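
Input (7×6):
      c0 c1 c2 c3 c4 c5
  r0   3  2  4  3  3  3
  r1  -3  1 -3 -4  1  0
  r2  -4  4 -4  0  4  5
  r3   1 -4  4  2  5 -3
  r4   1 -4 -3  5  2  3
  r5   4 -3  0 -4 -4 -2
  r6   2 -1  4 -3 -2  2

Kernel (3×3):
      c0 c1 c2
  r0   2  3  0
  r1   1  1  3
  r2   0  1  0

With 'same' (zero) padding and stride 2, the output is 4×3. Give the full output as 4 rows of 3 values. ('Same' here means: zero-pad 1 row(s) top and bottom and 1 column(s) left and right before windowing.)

Output[0,0]: The receptive field on the zero-padded input at this output position is [0 0 0 / 0 3 2 / 0 -3 1]. Elementwise product with the kernel and sum: 0·2 + 0·3 + 0·1 + 3·1 + 2·3 + -3·1.

6 12 16
0 -3 19
-4 12 31
11 -12 -19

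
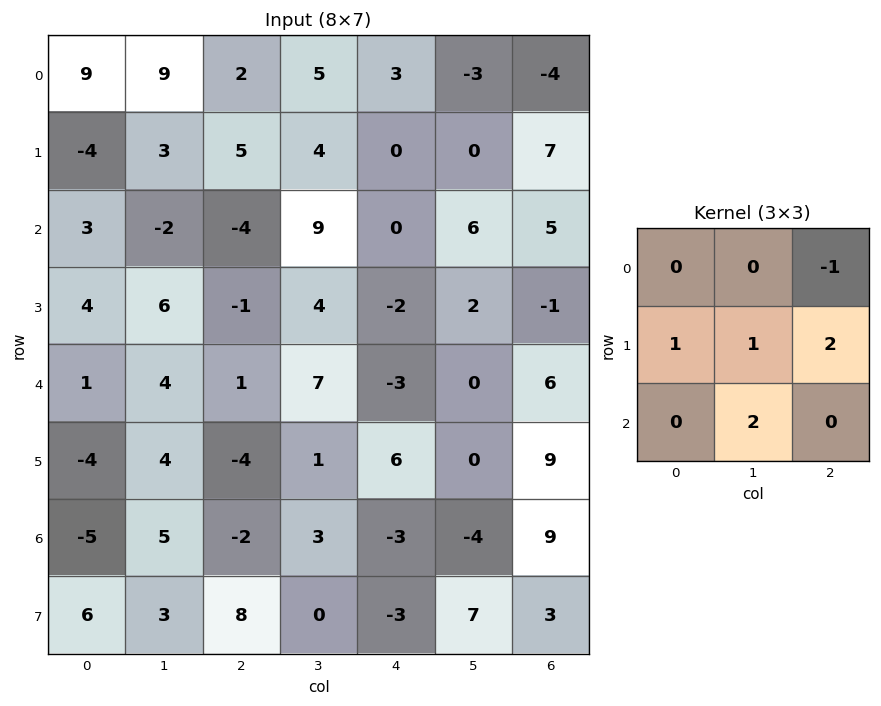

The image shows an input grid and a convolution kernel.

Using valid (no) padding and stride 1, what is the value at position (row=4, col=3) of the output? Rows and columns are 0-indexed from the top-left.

The receptive field on the input at this output position is [7 -3 0 / 1 6 0 / 3 -3 -4]. Elementwise product with the kernel and sum: 0·-1 + 1·1 + 6·1 + 0·2 + -3·2.

1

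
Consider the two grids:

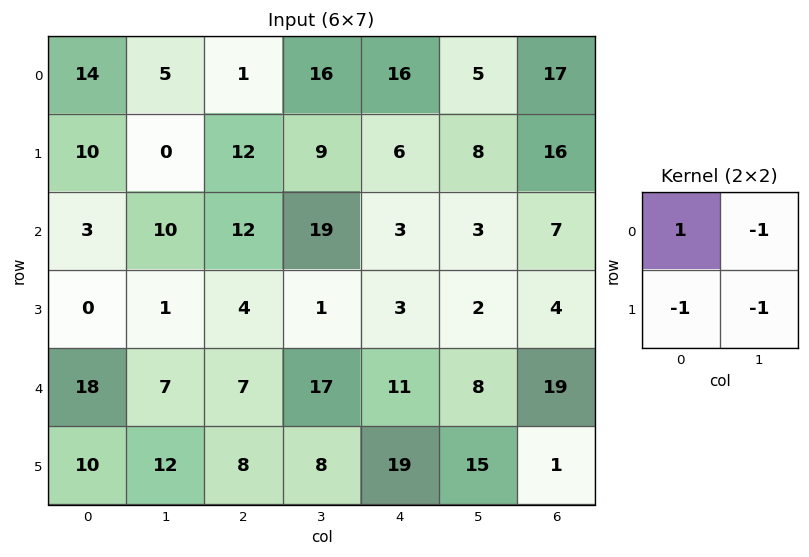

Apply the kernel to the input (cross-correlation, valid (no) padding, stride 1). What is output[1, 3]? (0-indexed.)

The receptive field on the input at this output position is [9 6 / 19 3]. Elementwise product with the kernel and sum: 9·1 + 6·-1 + 19·-1 + 3·-1.

-19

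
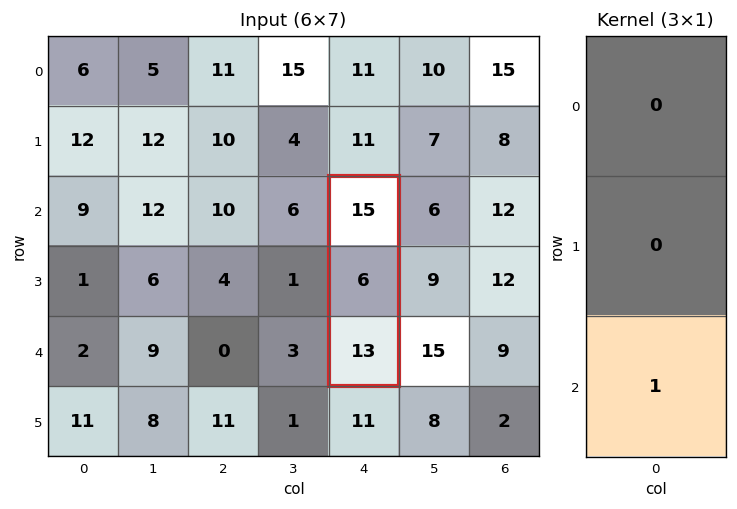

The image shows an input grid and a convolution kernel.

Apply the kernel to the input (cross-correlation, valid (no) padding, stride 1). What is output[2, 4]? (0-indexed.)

13

The receptive field on the input at this output position is [15 / 6 / 13]. Elementwise product with the kernel and sum: 13·1.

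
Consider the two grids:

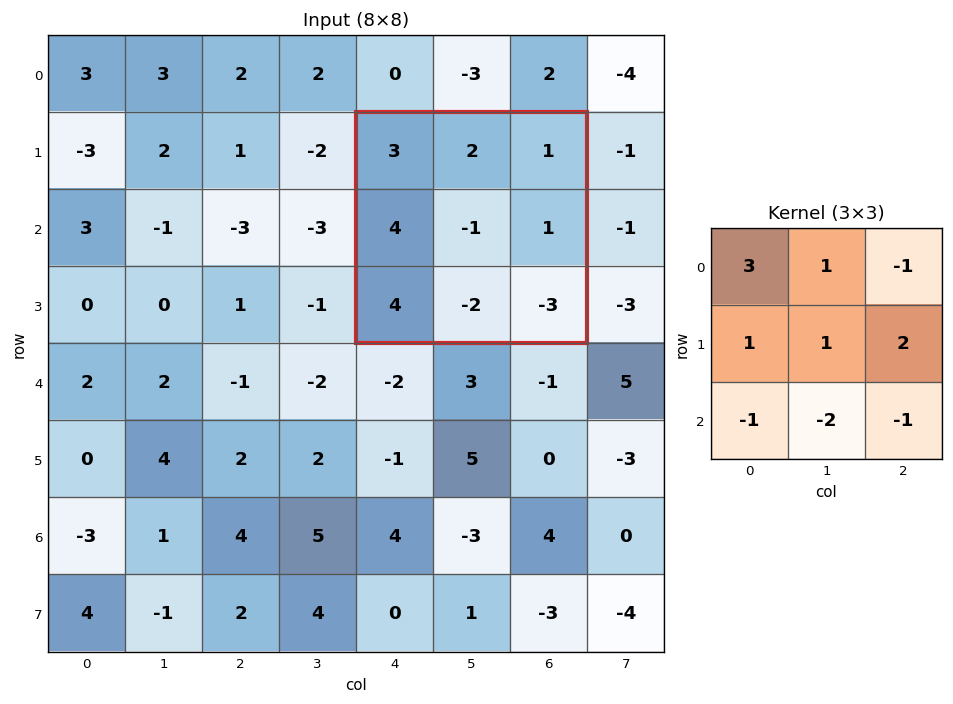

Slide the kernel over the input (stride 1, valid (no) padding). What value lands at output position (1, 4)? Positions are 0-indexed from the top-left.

18

The receptive field on the input at this output position is [3 2 1 / 4 -1 1 / 4 -2 -3]. Elementwise product with the kernel and sum: 3·3 + 2·1 + 1·-1 + 4·1 + -1·1 + 1·2 + 4·-1 + -2·-2 + -3·-1.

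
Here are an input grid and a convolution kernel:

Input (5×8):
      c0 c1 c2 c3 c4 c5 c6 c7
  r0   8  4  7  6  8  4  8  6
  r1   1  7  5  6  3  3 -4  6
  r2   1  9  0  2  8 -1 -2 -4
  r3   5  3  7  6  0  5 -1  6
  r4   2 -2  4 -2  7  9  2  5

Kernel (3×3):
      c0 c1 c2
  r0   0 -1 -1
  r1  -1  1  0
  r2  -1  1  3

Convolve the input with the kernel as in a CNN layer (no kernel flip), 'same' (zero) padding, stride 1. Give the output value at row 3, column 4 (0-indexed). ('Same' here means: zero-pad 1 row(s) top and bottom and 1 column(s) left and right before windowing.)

23

The receptive field on the zero-padded input at this output position is [2 8 -1 / 6 0 5 / -2 7 9]. Elementwise product with the kernel and sum: 8·-1 + -1·-1 + 6·-1 + 0·1 + -2·-1 + 7·1 + 9·3.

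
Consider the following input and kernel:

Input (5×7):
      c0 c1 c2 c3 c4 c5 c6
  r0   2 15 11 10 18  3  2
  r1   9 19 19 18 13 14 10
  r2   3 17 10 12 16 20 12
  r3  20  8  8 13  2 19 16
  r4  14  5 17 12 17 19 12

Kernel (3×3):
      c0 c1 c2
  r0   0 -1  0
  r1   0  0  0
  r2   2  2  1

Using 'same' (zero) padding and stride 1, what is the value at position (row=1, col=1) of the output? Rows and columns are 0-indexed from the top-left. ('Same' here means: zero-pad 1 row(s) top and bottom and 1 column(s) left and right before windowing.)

35

The receptive field on the zero-padded input at this output position is [2 15 11 / 9 19 19 / 3 17 10]. Elementwise product with the kernel and sum: 15·-1 + 3·2 + 17·2 + 10·1.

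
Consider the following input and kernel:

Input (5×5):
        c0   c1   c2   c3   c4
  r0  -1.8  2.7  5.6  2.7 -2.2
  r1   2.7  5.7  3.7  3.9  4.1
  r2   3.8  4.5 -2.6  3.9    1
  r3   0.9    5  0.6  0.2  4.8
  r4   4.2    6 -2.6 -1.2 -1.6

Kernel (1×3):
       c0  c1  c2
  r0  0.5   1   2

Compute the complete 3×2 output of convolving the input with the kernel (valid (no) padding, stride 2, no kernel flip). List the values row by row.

13 1.1
1.2 4.6
2.9 -5.7

Output[0,0]: The receptive field on the input at this output position is [-1.8 2.7 5.6]. Elementwise product with the kernel and sum: -1.8·0.5 + 2.7·1 + 5.6·2.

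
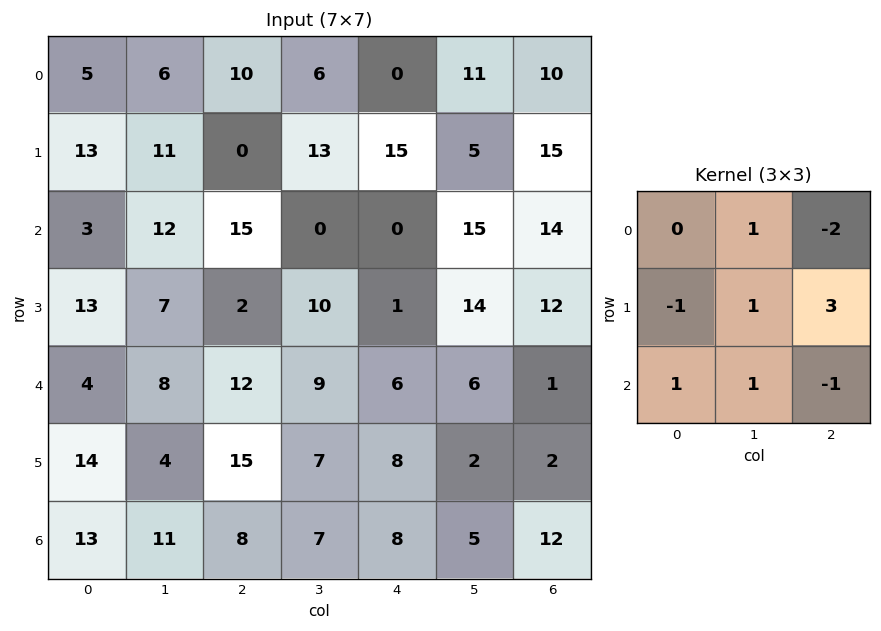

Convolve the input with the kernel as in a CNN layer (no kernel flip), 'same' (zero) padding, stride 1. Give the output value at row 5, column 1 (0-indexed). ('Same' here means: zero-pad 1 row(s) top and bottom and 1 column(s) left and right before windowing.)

35

The receptive field on the zero-padded input at this output position is [4 8 12 / 14 4 15 / 13 11 8]. Elementwise product with the kernel and sum: 8·1 + 12·-2 + 14·-1 + 4·1 + 15·3 + 13·1 + 11·1 + 8·-1.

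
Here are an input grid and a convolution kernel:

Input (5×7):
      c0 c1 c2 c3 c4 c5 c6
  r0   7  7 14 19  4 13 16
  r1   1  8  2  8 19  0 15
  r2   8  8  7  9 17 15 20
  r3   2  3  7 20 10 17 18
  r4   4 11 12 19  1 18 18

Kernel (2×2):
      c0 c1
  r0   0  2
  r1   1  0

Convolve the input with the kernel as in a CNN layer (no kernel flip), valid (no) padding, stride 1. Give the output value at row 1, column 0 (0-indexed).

24

The receptive field on the input at this output position is [1 8 / 8 8]. Elementwise product with the kernel and sum: 8·2 + 8·1.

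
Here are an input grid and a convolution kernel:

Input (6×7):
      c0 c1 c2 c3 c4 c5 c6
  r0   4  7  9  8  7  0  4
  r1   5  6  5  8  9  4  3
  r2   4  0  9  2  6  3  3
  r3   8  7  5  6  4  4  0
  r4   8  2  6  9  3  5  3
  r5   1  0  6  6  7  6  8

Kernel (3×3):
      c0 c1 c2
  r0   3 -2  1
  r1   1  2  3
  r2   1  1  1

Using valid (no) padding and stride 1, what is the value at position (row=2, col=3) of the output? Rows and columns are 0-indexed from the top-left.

The receptive field on the input at this output position is [2 6 3 / 6 4 4 / 9 3 5]. Elementwise product with the kernel and sum: 2·3 + 6·-2 + 3·1 + 6·1 + 4·2 + 4·3 + 9·1 + 3·1 + 5·1.

40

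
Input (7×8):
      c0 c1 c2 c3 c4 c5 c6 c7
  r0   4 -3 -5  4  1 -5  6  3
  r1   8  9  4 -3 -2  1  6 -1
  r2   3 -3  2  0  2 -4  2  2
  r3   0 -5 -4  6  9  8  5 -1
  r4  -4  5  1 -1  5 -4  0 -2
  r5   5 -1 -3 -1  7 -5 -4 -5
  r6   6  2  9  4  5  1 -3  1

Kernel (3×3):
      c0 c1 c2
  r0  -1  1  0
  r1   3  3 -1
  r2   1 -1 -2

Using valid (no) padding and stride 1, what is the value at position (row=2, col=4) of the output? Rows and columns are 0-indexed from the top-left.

The receptive field on the input at this output position is [2 -4 2 / 9 8 5 / 5 -4 0]. Elementwise product with the kernel and sum: 2·-1 + -4·1 + 9·3 + 8·3 + 5·-1 + 5·1 + -4·-1 + 0·-2.

49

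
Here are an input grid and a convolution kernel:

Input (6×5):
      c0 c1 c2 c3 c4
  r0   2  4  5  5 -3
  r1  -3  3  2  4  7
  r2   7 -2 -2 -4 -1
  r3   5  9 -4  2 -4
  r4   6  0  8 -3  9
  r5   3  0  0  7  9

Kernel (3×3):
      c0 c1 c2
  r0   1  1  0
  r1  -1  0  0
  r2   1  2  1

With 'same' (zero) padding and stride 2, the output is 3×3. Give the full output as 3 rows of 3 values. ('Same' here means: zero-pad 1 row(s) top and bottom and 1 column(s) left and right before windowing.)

Output[0,0]: The receptive field on the zero-padded input at this output position is [0 0 0 / 0 2 4 / 0 -3 3]. Elementwise product with the kernel and sum: 0·1 + 0·1 + 0·-1 + 0·1 + -3·2 + 3·1.
Output[0,1]: The receptive field on the zero-padded input at this output position is [0 0 0 / 4 5 5 / 3 2 4]. Elementwise product with the kernel and sum: 0·1 + 0·1 + 4·-1 + 3·1 + 2·2 + 4·1.

-3 7 13
16 10 9
11 12 26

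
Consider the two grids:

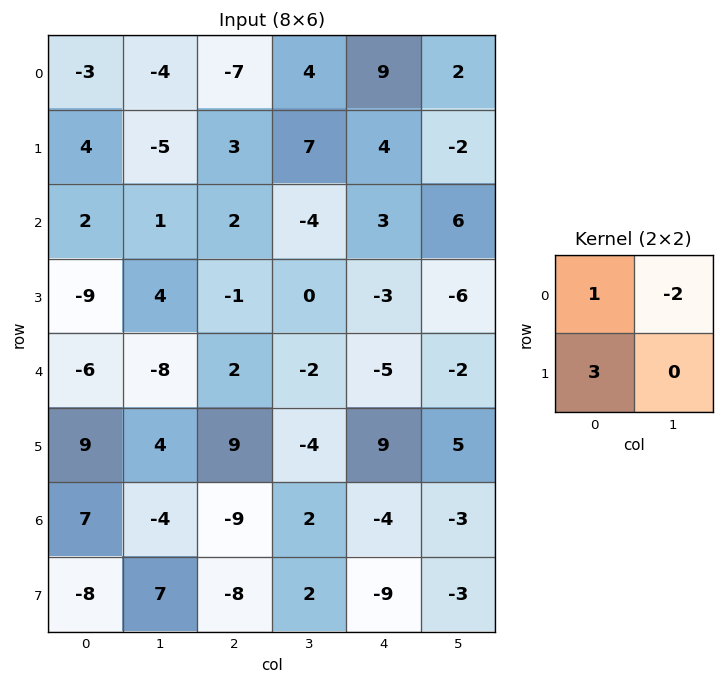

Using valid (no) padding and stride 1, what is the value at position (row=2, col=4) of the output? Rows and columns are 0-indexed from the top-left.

The receptive field on the input at this output position is [3 6 / -3 -6]. Elementwise product with the kernel and sum: 3·1 + 6·-2 + -3·3.

-18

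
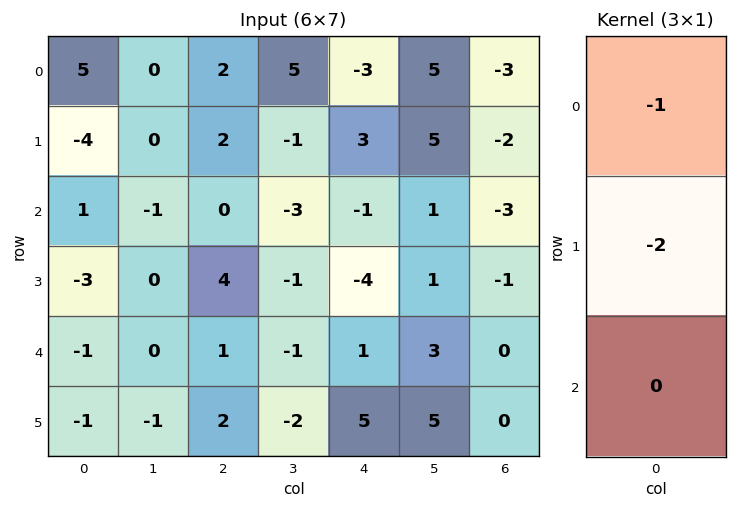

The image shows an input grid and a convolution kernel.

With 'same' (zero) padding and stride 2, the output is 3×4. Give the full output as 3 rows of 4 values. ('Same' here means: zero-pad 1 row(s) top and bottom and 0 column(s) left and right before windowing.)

Output[0,0]: The receptive field on the zero-padded input at this output position is [0 / 5 / -4]. Elementwise product with the kernel and sum: 0·-1 + 5·-2.
Output[0,1]: The receptive field on the zero-padded input at this output position is [0 / 2 / 2]. Elementwise product with the kernel and sum: 0·-1 + 2·-2.

-10 -4 6 6
2 -2 -1 8
5 -6 2 1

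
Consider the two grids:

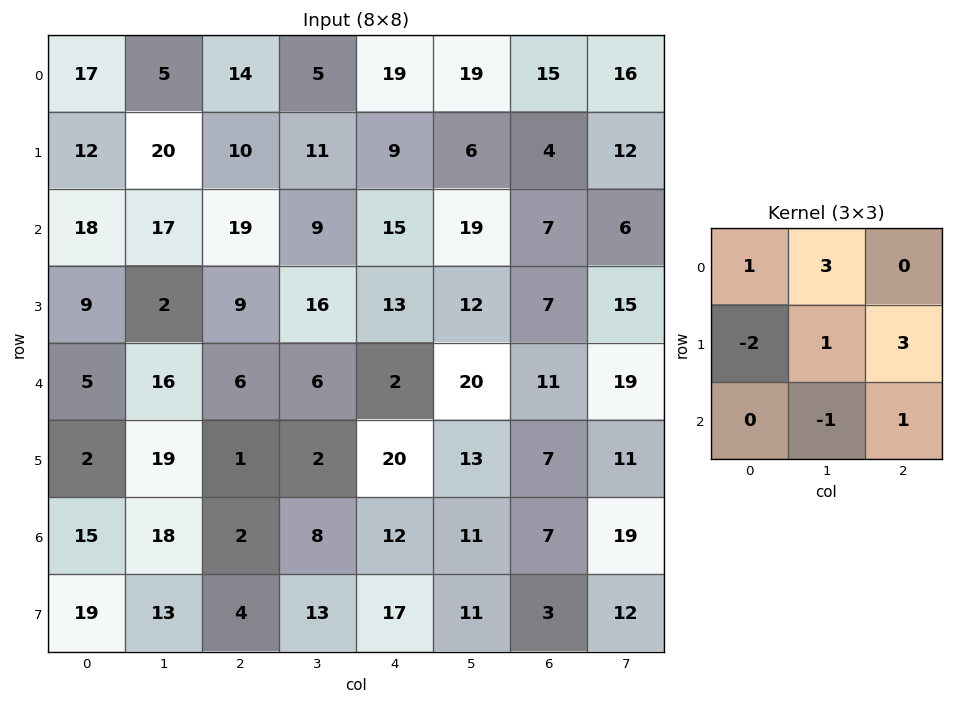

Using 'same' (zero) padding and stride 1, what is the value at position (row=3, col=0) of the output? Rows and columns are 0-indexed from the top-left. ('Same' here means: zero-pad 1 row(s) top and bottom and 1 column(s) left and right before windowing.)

80

The receptive field on the zero-padded input at this output position is [0 18 17 / 0 9 2 / 0 5 16]. Elementwise product with the kernel and sum: 0·1 + 18·3 + 0·-2 + 9·1 + 2·3 + 5·-1 + 16·1.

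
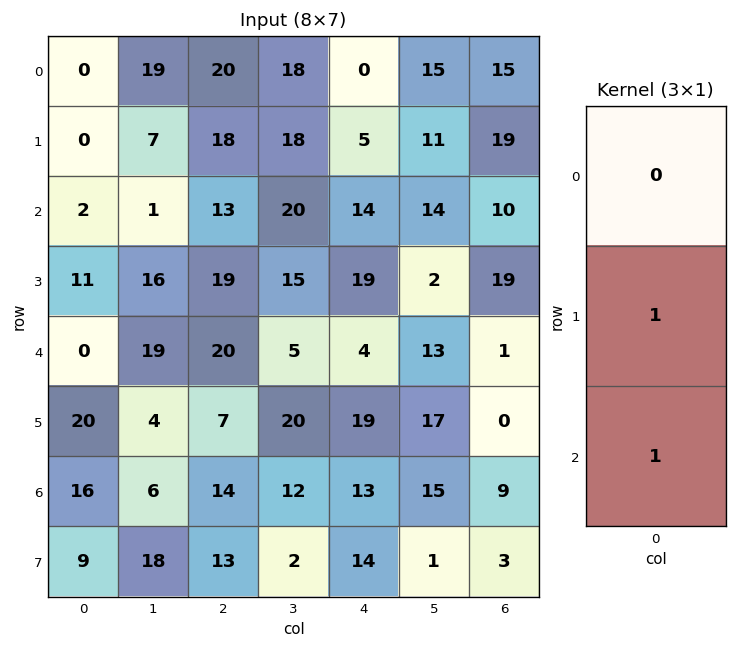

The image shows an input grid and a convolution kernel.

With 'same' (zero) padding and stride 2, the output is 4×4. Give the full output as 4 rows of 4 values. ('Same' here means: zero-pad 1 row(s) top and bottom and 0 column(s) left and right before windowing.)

0 38 5 34
13 32 33 29
20 27 23 1
25 27 27 12

Output[0,0]: The receptive field on the zero-padded input at this output position is [0 / 0 / 0]. Elementwise product with the kernel and sum: 0·1 + 0·1.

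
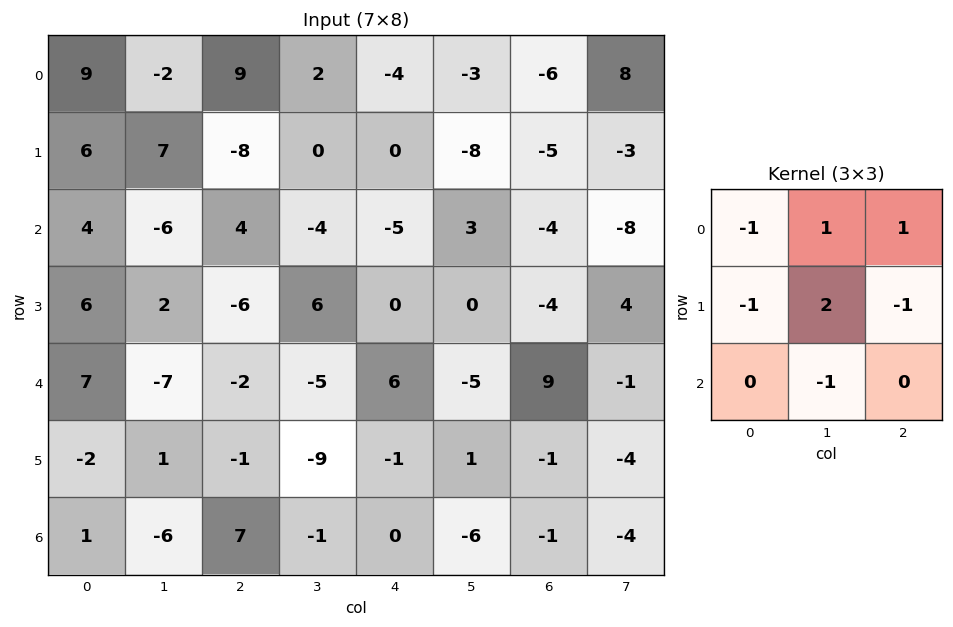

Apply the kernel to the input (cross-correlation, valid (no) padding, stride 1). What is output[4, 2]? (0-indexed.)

-12

The receptive field on the input at this output position is [-2 -5 6 / -1 -9 -1 / 7 -1 0]. Elementwise product with the kernel and sum: -2·-1 + -5·1 + 6·1 + -1·-1 + -9·2 + -1·-1 + -1·-1.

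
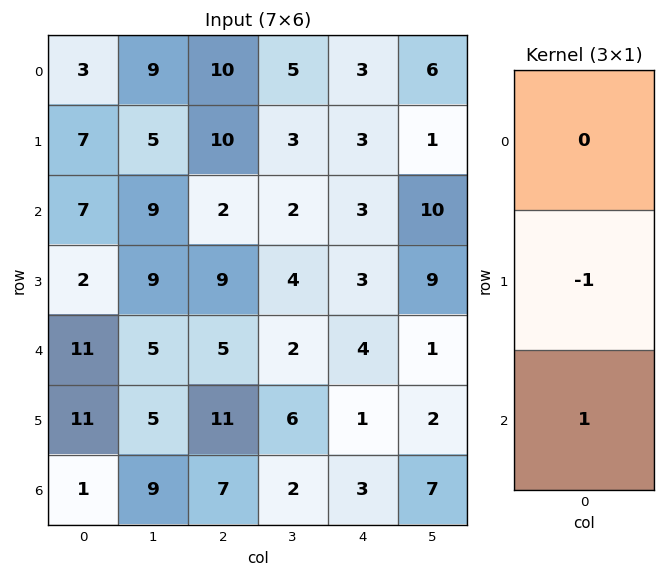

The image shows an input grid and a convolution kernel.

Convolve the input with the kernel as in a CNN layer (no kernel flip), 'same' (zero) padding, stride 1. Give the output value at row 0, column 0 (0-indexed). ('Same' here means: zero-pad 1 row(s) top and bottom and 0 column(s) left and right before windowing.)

The receptive field on the zero-padded input at this output position is [0 / 3 / 7]. Elementwise product with the kernel and sum: 3·-1 + 7·1.

4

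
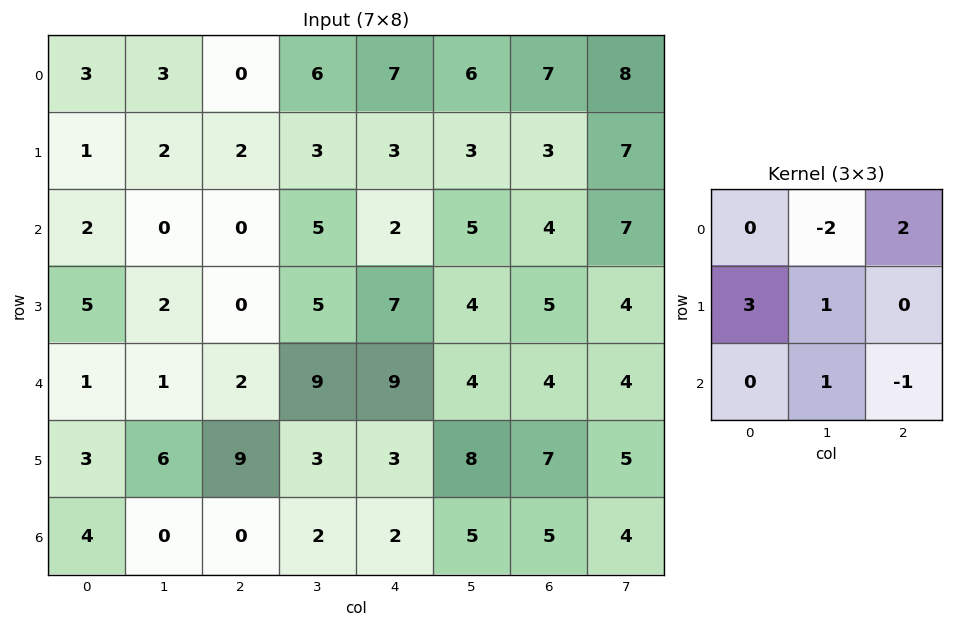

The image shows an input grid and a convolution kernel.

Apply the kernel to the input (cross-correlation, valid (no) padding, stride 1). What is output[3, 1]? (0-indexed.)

The receptive field on the input at this output position is [2 0 5 / 1 2 9 / 6 9 3]. Elementwise product with the kernel and sum: 0·-2 + 5·2 + 1·3 + 2·1 + 9·1 + 3·-1.

21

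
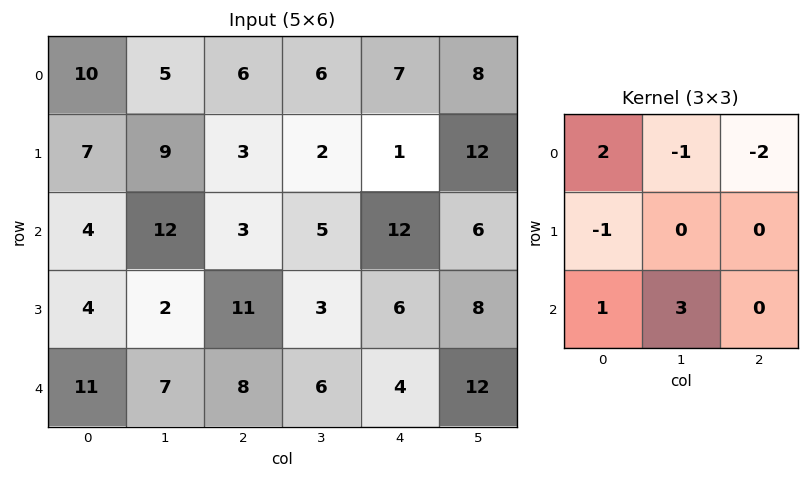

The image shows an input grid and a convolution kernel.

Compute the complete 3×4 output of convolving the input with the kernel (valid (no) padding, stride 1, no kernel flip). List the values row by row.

36 4 7 28
5 34 19 -5
18 40 -8 1

Output[0,0]: The receptive field on the input at this output position is [10 5 6 / 7 9 3 / 4 12 3]. Elementwise product with the kernel and sum: 10·2 + 5·-1 + 6·-2 + 7·-1 + 4·1 + 12·3.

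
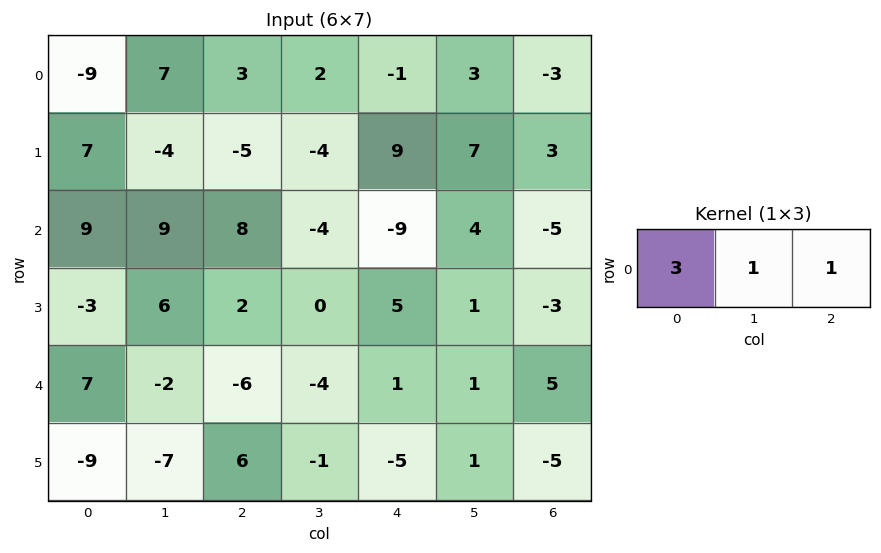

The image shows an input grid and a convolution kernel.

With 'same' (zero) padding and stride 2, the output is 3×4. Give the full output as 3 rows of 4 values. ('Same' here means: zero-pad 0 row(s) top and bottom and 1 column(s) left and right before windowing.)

Output[0,0]: The receptive field on the zero-padded input at this output position is [0 -9 7]. Elementwise product with the kernel and sum: 0·3 + -9·1 + 7·1.

-2 26 8 6
18 31 -17 7
5 -16 -10 8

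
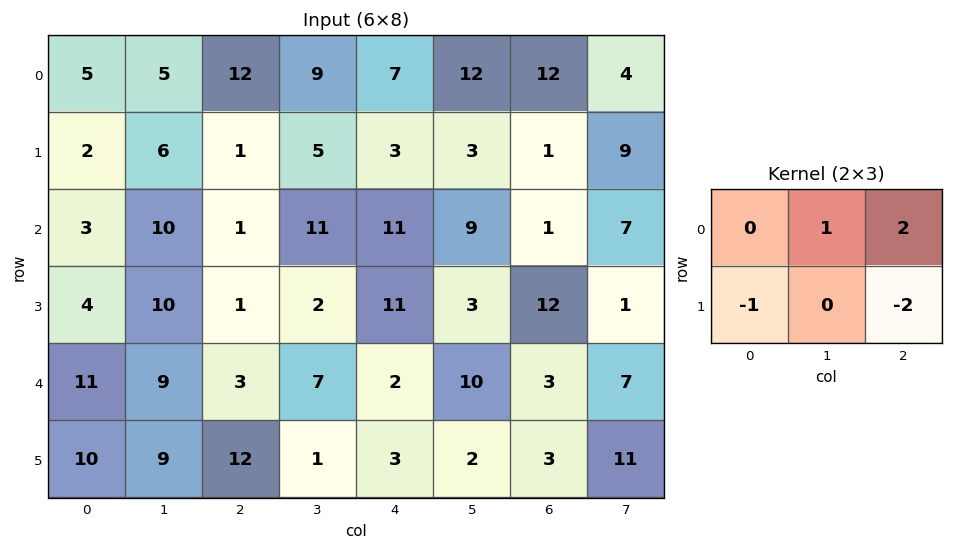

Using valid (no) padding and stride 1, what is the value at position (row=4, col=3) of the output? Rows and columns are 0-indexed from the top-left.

The receptive field on the input at this output position is [7 2 10 / 1 3 2]. Elementwise product with the kernel and sum: 2·1 + 10·2 + 1·-1 + 2·-2.

17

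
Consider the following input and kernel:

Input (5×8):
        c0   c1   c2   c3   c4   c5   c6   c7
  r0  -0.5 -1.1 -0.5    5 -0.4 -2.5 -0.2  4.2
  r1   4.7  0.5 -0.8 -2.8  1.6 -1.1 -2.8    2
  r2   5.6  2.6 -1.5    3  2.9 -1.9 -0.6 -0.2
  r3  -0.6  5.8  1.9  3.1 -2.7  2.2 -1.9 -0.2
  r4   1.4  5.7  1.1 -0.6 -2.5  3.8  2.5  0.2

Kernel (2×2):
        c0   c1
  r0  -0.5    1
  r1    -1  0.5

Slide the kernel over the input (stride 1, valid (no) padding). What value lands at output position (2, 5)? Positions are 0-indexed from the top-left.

The receptive field on the input at this output position is [-1.9 -0.6 / 2.2 -1.9]. Elementwise product with the kernel and sum: -1.9·-0.5 + -0.6·1 + 2.2·-1 + -1.9·0.5.

-2.8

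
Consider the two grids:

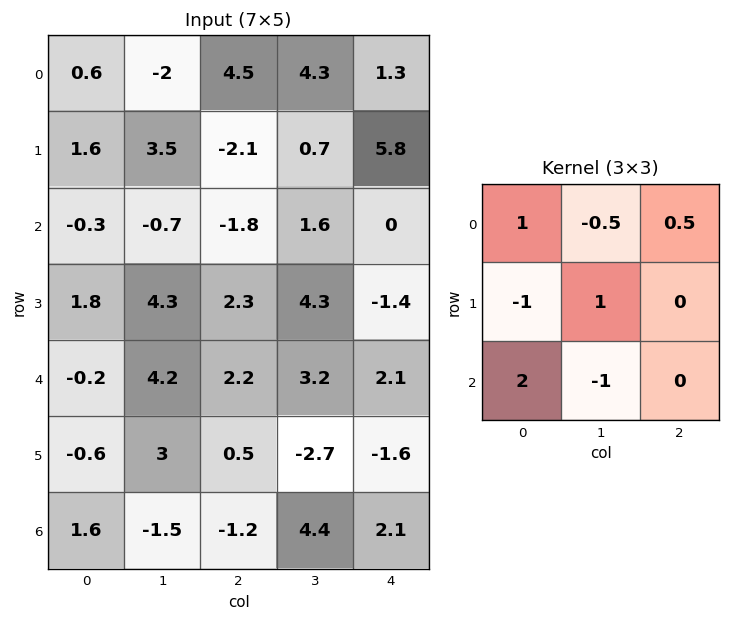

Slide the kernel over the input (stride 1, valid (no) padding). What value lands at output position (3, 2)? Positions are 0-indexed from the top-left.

4.15

The receptive field on the input at this output position is [2.3 4.3 -1.4 / 2.2 3.2 2.1 / 0.5 -2.7 -1.6]. Elementwise product with the kernel and sum: 2.3·1 + 4.3·-0.5 + -1.4·0.5 + 2.2·-1 + 3.2·1 + 0.5·2 + -2.7·-1.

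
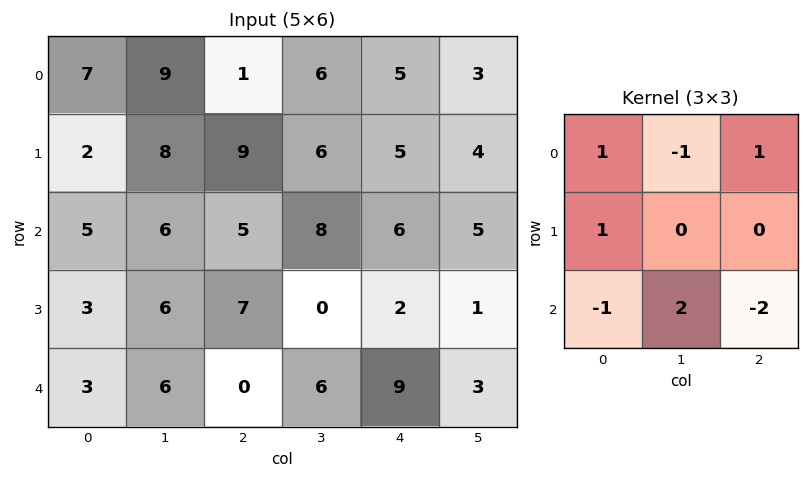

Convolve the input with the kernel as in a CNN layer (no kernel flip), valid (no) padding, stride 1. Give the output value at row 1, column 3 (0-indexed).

The receptive field on the input at this output position is [6 5 4 / 8 6 5 / 0 2 1]. Elementwise product with the kernel and sum: 6·1 + 5·-1 + 4·1 + 8·1 + 0·-1 + 2·2 + 1·-2.

15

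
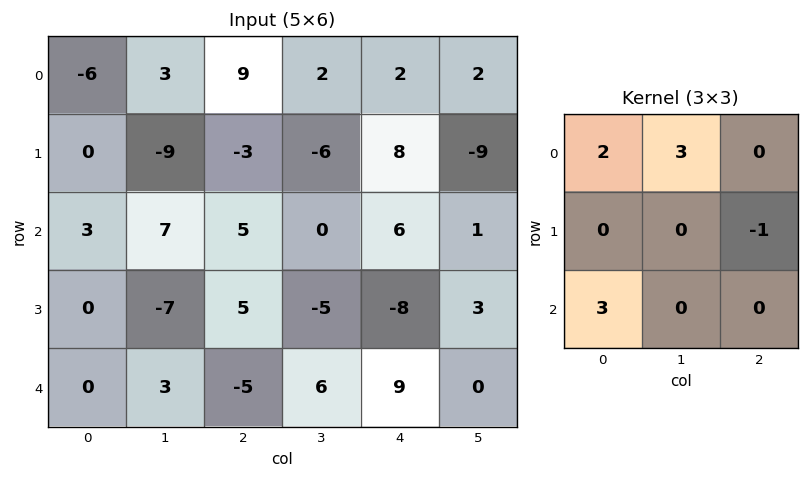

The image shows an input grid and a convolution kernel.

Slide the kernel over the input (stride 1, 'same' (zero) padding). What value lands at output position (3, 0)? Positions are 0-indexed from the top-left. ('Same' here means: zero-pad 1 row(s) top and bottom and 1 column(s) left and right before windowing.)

16

The receptive field on the zero-padded input at this output position is [0 3 7 / 0 0 -7 / 0 0 3]. Elementwise product with the kernel and sum: 0·2 + 3·3 + -7·-1 + 0·3.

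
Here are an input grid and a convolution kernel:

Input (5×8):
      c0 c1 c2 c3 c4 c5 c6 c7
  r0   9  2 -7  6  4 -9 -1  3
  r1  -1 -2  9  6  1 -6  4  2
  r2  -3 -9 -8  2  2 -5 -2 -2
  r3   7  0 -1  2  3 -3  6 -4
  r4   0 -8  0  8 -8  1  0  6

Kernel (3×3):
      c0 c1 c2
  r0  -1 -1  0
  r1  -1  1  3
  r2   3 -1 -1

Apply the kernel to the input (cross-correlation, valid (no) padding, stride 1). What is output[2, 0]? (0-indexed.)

The receptive field on the input at this output position is [-3 -9 -8 / 7 0 -1 / 0 -8 0]. Elementwise product with the kernel and sum: -3·-1 + -9·-1 + 7·-1 + 0·1 + -1·3 + 0·3 + -8·-1 + 0·-1.

10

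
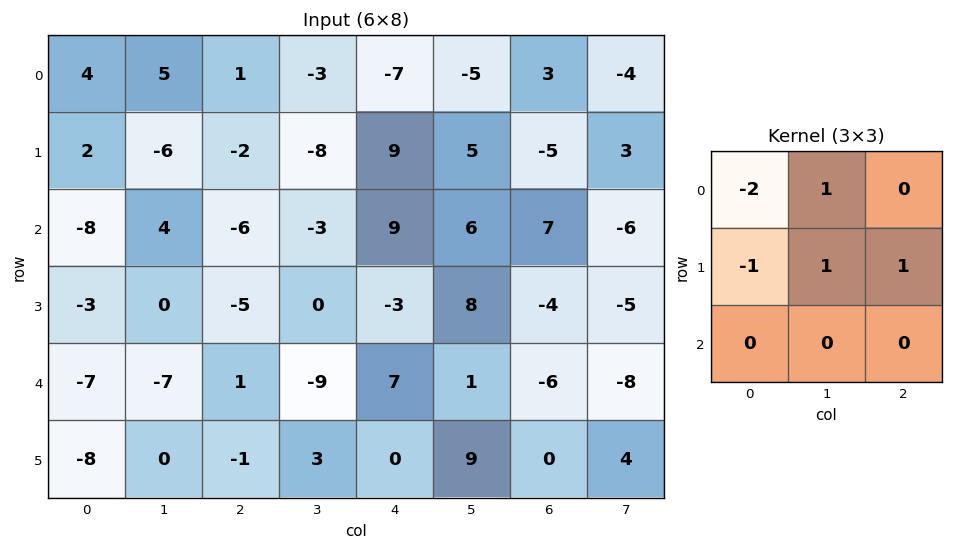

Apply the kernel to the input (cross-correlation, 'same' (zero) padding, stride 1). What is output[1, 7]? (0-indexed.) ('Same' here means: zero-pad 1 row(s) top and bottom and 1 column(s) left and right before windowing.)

-2

The receptive field on the zero-padded input at this output position is [3 -4 0 / -5 3 0 / 7 -6 0]. Elementwise product with the kernel and sum: 3·-2 + -4·1 + -5·-1 + 3·1 + 0·1.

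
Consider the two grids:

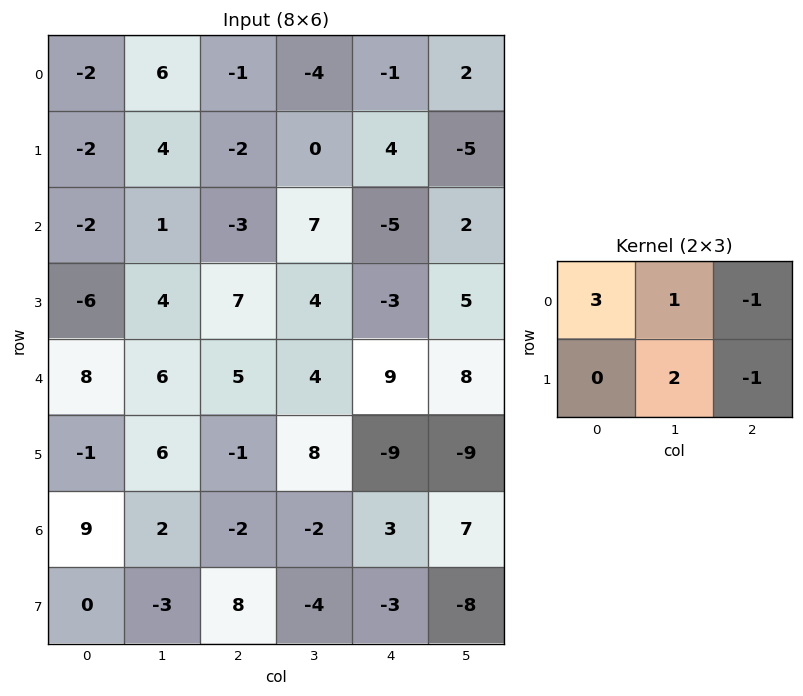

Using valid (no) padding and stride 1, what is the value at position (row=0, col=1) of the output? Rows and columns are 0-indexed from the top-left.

17

The receptive field on the input at this output position is [6 -1 -4 / 4 -2 0]. Elementwise product with the kernel and sum: 6·3 + -1·1 + -4·-1 + -2·2 + 0·-1.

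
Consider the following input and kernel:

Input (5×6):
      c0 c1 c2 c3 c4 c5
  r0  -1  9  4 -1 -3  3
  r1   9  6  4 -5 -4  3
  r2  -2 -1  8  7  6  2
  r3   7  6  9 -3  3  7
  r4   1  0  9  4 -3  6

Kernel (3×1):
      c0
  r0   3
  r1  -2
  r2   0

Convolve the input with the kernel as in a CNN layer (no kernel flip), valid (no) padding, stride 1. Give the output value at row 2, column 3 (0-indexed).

27

The receptive field on the input at this output position is [7 / -3 / 4]. Elementwise product with the kernel and sum: 7·3 + -3·-2.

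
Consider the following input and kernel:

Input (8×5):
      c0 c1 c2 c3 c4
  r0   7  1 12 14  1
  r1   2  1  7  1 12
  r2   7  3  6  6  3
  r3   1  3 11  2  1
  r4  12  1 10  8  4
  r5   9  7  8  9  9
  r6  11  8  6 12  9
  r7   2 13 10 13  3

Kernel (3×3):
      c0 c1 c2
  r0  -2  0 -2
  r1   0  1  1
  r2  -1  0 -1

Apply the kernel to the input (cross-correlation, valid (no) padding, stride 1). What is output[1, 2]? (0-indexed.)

-41

The receptive field on the input at this output position is [7 1 12 / 6 6 3 / 11 2 1]. Elementwise product with the kernel and sum: 7·-2 + 12·-2 + 6·1 + 3·1 + 11·-1 + 1·-1.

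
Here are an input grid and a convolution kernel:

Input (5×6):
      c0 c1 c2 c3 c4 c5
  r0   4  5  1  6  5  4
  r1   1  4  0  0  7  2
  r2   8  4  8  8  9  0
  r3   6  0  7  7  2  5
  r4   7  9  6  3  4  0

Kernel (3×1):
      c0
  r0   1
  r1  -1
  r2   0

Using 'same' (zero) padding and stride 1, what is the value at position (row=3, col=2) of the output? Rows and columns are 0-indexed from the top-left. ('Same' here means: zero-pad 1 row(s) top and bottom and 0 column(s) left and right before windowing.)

1

The receptive field on the zero-padded input at this output position is [8 / 7 / 6]. Elementwise product with the kernel and sum: 8·1 + 7·-1.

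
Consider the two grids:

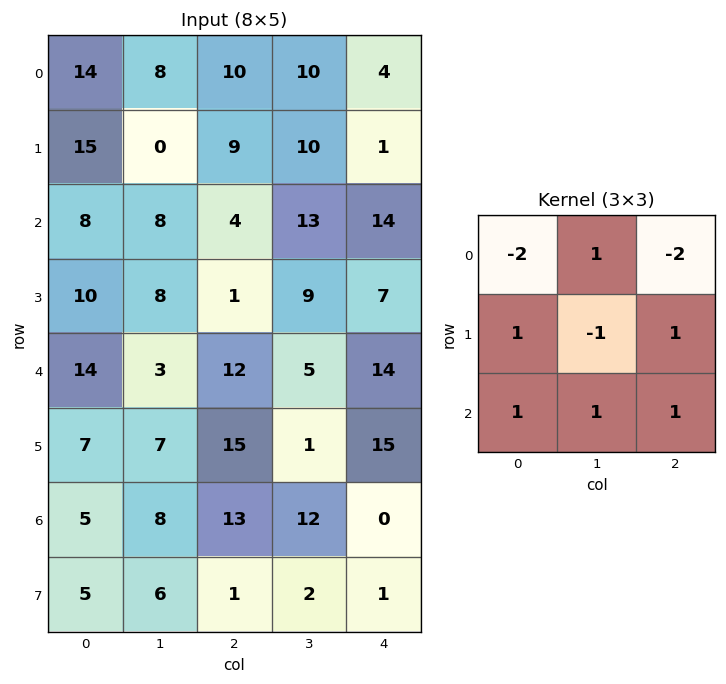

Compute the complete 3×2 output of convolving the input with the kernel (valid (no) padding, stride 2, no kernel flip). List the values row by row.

4 13
16 7
-8 7

Output[0,0]: The receptive field on the input at this output position is [14 8 10 / 15 0 9 / 8 8 4]. Elementwise product with the kernel and sum: 14·-2 + 8·1 + 10·-2 + 15·1 + 0·-1 + 9·1 + 8·1 + 8·1 + 4·1.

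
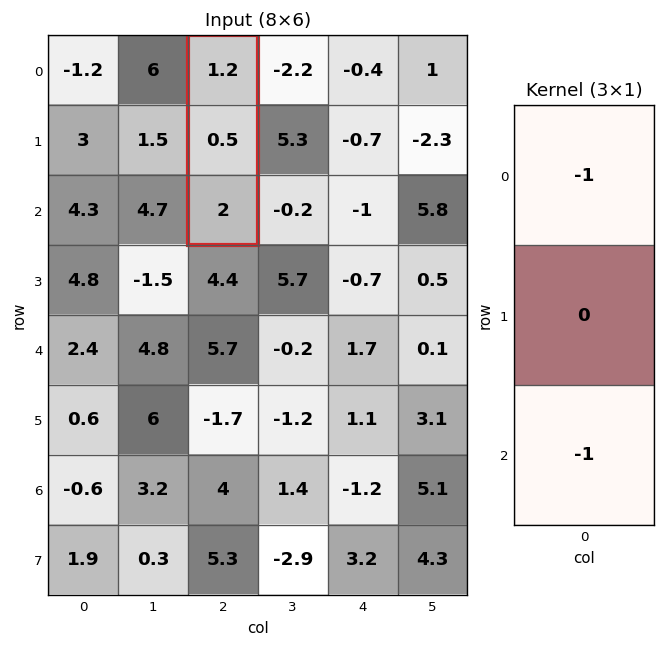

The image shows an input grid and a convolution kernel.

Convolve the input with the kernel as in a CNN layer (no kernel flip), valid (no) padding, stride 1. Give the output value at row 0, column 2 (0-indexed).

The receptive field on the input at this output position is [1.2 / 0.5 / 2]. Elementwise product with the kernel and sum: 1.2·-1 + 2·-1.

-3.2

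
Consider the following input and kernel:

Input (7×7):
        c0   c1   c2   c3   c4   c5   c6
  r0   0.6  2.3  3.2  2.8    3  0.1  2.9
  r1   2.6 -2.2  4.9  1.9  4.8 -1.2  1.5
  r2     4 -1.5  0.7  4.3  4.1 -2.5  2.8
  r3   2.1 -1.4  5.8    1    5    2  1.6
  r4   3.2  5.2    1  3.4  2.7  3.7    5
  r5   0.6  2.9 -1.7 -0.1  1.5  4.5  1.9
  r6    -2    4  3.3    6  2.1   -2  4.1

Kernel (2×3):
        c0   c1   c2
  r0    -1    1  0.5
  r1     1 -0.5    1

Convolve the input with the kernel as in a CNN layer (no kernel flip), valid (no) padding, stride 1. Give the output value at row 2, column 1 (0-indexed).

The receptive field on the input at this output position is [-1.5 0.7 4.3 / -1.4 5.8 1]. Elementwise product with the kernel and sum: -1.5·-1 + 0.7·1 + 4.3·0.5 + -1.4·1 + 5.8·-0.5 + 1·1.

1.05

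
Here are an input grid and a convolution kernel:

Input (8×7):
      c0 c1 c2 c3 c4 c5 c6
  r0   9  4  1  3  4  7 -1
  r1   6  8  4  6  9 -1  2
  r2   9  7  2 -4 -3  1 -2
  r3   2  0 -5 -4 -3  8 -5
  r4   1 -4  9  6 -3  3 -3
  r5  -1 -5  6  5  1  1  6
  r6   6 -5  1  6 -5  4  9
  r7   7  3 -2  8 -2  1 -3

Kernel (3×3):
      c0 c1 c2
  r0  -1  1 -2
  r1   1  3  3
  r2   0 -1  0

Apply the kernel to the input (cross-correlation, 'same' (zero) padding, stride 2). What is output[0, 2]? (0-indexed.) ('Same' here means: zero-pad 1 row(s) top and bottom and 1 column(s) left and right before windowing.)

27

The receptive field on the zero-padded input at this output position is [0 0 0 / 3 4 7 / 6 9 -1]. Elementwise product with the kernel and sum: 0·-1 + 0·1 + 0·-2 + 3·1 + 4·3 + 7·3 + 9·-1.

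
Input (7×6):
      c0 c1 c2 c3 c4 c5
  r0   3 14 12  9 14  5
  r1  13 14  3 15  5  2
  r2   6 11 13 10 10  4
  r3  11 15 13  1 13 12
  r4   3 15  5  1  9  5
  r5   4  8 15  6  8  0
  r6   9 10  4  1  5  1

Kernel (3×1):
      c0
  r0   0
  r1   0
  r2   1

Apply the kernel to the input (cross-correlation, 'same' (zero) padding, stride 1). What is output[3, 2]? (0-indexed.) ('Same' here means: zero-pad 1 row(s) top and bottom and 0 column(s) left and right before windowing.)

5

The receptive field on the zero-padded input at this output position is [13 / 13 / 5]. Elementwise product with the kernel and sum: 5·1.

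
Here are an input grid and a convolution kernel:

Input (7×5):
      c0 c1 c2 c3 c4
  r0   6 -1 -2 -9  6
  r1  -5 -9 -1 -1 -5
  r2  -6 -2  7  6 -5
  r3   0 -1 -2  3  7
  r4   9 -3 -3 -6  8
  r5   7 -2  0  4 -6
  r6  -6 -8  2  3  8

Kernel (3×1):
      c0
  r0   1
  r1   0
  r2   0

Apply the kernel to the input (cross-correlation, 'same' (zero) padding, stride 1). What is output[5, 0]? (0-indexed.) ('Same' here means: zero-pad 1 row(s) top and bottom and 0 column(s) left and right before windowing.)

The receptive field on the zero-padded input at this output position is [9 / 7 / -6]. Elementwise product with the kernel and sum: 9·1.

9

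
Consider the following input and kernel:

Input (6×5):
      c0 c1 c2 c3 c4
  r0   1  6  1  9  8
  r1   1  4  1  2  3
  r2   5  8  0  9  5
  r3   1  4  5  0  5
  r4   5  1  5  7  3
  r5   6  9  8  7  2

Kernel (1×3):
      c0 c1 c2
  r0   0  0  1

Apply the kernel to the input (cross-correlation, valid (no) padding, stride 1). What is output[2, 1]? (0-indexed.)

9

The receptive field on the input at this output position is [8 0 9]. Elementwise product with the kernel and sum: 9·1.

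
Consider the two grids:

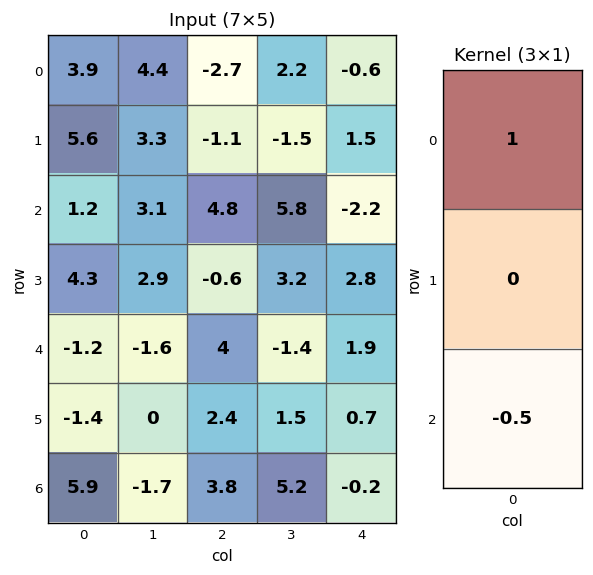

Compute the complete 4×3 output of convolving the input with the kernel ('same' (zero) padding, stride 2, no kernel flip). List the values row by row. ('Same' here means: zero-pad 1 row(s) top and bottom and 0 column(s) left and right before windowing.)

-2.8 0.55 -0.75
3.45 -0.8 0.1
5 -1.8 2.45
-1.4 2.4 0.7

Output[0,0]: The receptive field on the zero-padded input at this output position is [0 / 3.9 / 5.6]. Elementwise product with the kernel and sum: 0·1 + 5.6·-0.5.
Output[0,1]: The receptive field on the zero-padded input at this output position is [0 / -2.7 / -1.1]. Elementwise product with the kernel and sum: 0·1 + -1.1·-0.5.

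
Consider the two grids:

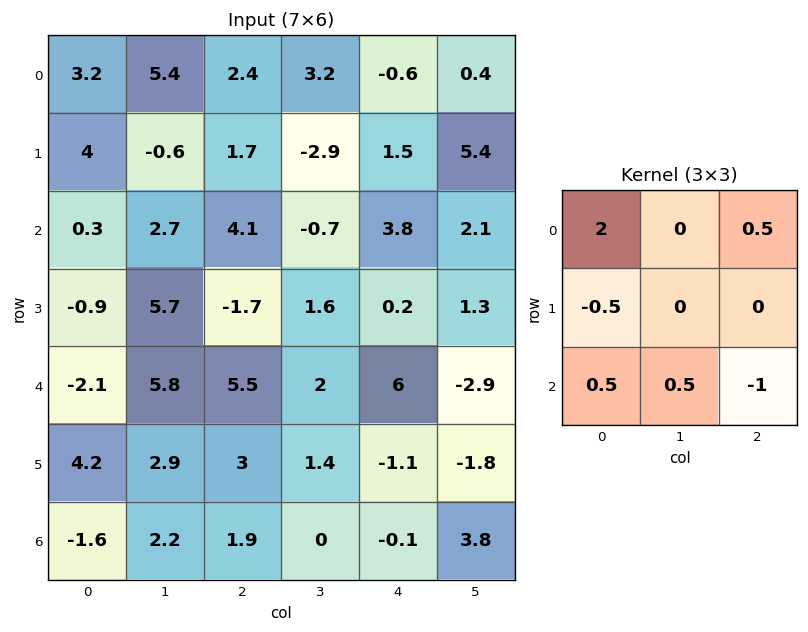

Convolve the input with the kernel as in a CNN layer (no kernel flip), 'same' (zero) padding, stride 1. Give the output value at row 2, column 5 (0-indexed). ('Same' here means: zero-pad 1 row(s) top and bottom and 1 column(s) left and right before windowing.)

1.85

The receptive field on the zero-padded input at this output position is [1.5 5.4 0 / 3.8 2.1 0 / 0.2 1.3 0]. Elementwise product with the kernel and sum: 1.5·2 + 0·0.5 + 3.8·-0.5 + 0.2·0.5 + 1.3·0.5 + 0·-1.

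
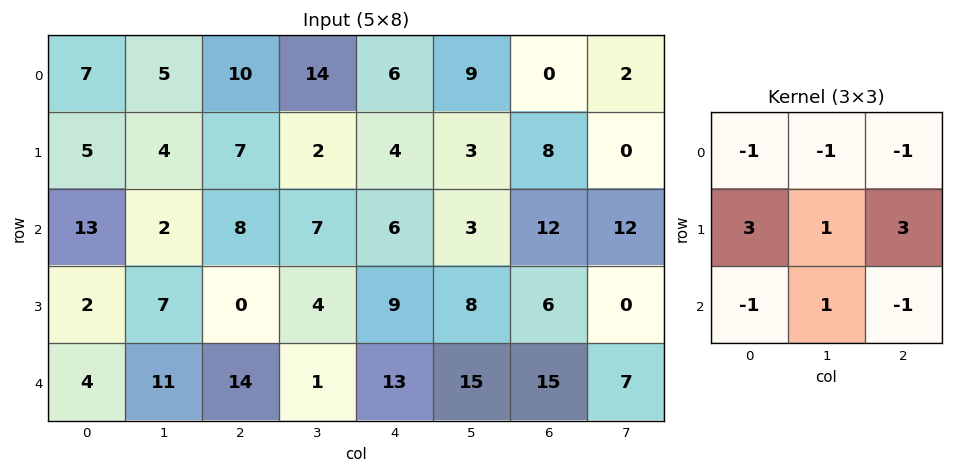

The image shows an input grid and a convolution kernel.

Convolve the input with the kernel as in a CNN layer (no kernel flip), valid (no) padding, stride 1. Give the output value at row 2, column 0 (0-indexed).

-17

The receptive field on the input at this output position is [13 2 8 / 2 7 0 / 4 11 14]. Elementwise product with the kernel and sum: 13·-1 + 2·-1 + 8·-1 + 2·3 + 7·1 + 0·3 + 4·-1 + 11·1 + 14·-1.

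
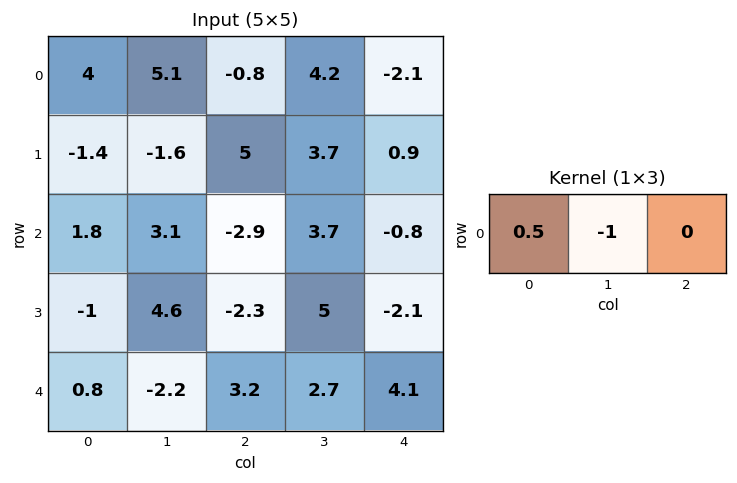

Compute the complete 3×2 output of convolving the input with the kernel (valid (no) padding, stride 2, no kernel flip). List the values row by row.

-3.1 -4.6
-2.2 -5.15
2.6 -1.1

Output[0,0]: The receptive field on the input at this output position is [4 5.1 -0.8]. Elementwise product with the kernel and sum: 4·0.5 + 5.1·-1.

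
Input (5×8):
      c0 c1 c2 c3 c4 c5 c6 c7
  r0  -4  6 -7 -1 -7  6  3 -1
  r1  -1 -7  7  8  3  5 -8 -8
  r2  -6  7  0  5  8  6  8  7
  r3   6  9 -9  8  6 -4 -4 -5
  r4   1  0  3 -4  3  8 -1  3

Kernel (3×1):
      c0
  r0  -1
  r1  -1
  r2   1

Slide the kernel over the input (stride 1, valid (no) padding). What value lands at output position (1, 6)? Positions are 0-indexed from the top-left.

The receptive field on the input at this output position is [-8 / 8 / -4]. Elementwise product with the kernel and sum: -8·-1 + 8·-1 + -4·1.

-4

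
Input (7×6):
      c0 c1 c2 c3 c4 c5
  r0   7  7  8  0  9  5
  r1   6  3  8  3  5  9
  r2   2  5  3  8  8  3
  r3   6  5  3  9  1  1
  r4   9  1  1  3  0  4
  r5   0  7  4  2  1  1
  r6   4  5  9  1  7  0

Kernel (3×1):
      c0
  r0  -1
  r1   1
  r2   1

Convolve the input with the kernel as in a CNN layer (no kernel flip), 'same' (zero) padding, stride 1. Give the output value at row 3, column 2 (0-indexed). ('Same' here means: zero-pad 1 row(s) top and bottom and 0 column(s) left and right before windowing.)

The receptive field on the zero-padded input at this output position is [3 / 3 / 1]. Elementwise product with the kernel and sum: 3·-1 + 3·1 + 1·1.

1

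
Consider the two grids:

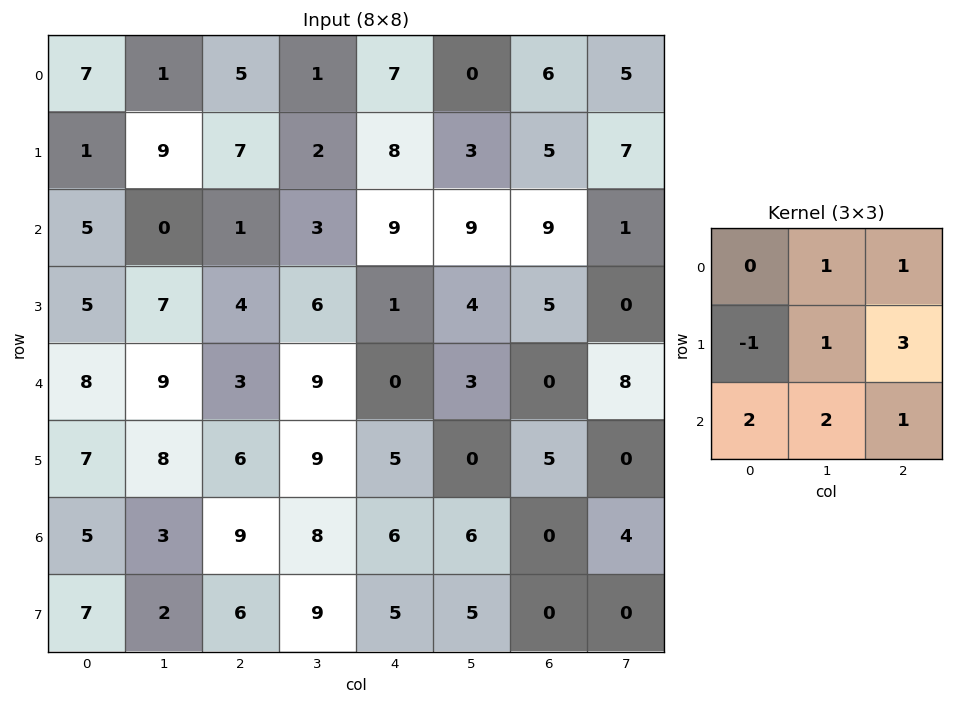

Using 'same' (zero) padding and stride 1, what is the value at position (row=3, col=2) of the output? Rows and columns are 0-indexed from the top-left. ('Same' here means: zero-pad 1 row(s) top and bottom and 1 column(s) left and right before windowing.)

52

The receptive field on the zero-padded input at this output position is [0 1 3 / 7 4 6 / 9 3 9]. Elementwise product with the kernel and sum: 1·1 + 3·1 + 7·-1 + 4·1 + 6·3 + 9·2 + 3·2 + 9·1.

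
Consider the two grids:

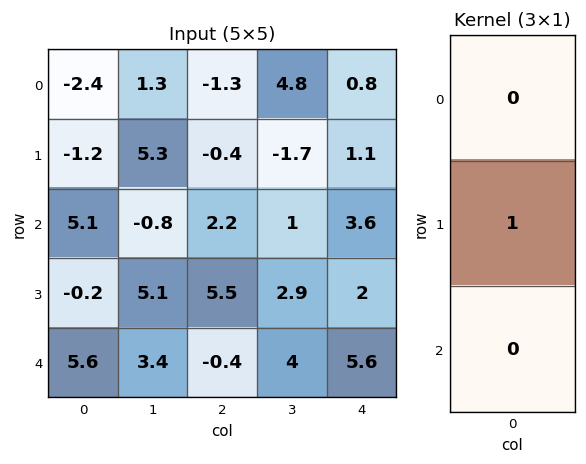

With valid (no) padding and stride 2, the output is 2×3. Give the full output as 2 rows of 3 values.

Output[0,0]: The receptive field on the input at this output position is [-2.4 / -1.2 / 5.1]. Elementwise product with the kernel and sum: -1.2·1.
Output[0,1]: The receptive field on the input at this output position is [-1.3 / -0.4 / 2.2]. Elementwise product with the kernel and sum: -0.4·1.

-1.2 -0.4 1.1
-0.2 5.5 2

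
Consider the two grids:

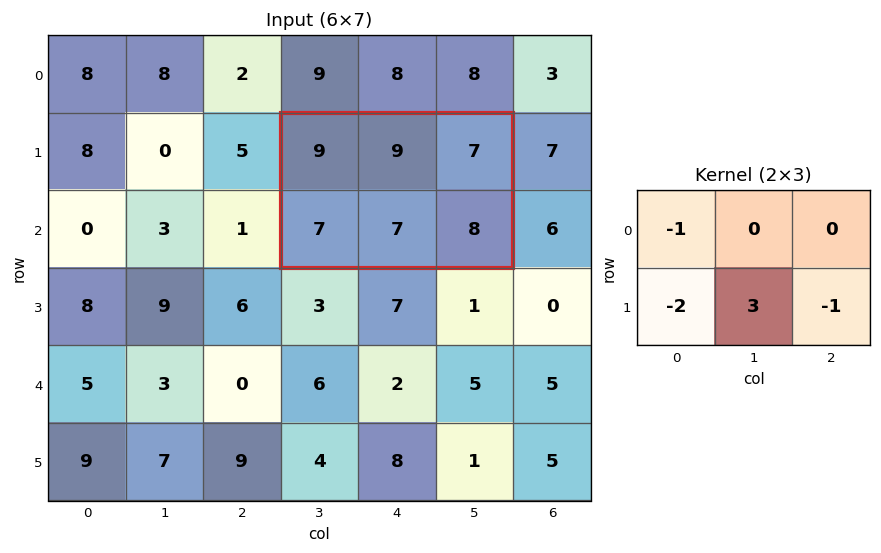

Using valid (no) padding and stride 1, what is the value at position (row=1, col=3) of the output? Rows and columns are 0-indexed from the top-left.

-10

The receptive field on the input at this output position is [9 9 7 / 7 7 8]. Elementwise product with the kernel and sum: 9·-1 + 7·-2 + 7·3 + 8·-1.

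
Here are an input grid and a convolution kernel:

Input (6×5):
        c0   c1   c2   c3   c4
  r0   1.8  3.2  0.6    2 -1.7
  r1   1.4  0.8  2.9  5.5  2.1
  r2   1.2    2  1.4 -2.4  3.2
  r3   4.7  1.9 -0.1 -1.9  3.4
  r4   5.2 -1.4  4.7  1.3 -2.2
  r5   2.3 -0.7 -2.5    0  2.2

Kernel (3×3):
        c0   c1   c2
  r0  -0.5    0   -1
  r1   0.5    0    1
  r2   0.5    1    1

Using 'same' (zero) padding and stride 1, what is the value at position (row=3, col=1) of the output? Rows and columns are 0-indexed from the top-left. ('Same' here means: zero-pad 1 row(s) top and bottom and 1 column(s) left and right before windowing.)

6.15

The receptive field on the zero-padded input at this output position is [1.2 2 1.4 / 4.7 1.9 -0.1 / 5.2 -1.4 4.7]. Elementwise product with the kernel and sum: 1.2·-0.5 + 1.4·-1 + 4.7·0.5 + -0.1·1 + 5.2·0.5 + -1.4·1 + 4.7·1.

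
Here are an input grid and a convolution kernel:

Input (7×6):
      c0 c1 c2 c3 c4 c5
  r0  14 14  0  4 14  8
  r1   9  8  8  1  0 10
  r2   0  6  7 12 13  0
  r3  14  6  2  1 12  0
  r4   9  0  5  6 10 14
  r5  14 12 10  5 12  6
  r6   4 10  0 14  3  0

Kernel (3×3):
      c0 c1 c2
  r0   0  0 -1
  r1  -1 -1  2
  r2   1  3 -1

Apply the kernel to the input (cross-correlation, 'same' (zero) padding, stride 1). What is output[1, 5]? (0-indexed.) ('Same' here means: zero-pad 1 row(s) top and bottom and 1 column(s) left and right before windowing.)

The receptive field on the zero-padded input at this output position is [14 8 0 / 0 10 0 / 13 0 0]. Elementwise product with the kernel and sum: 0·-1 + 0·-1 + 10·-1 + 0·2 + 13·1 + 0·3 + 0·-1.

3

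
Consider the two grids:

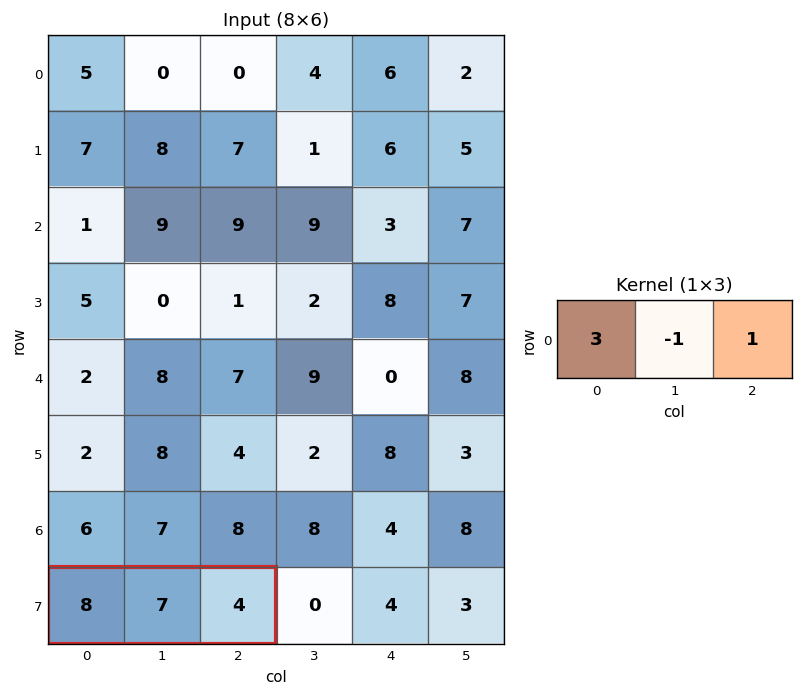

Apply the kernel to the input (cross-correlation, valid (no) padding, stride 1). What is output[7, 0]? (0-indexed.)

21

The receptive field on the input at this output position is [8 7 4]. Elementwise product with the kernel and sum: 8·3 + 7·-1 + 4·1.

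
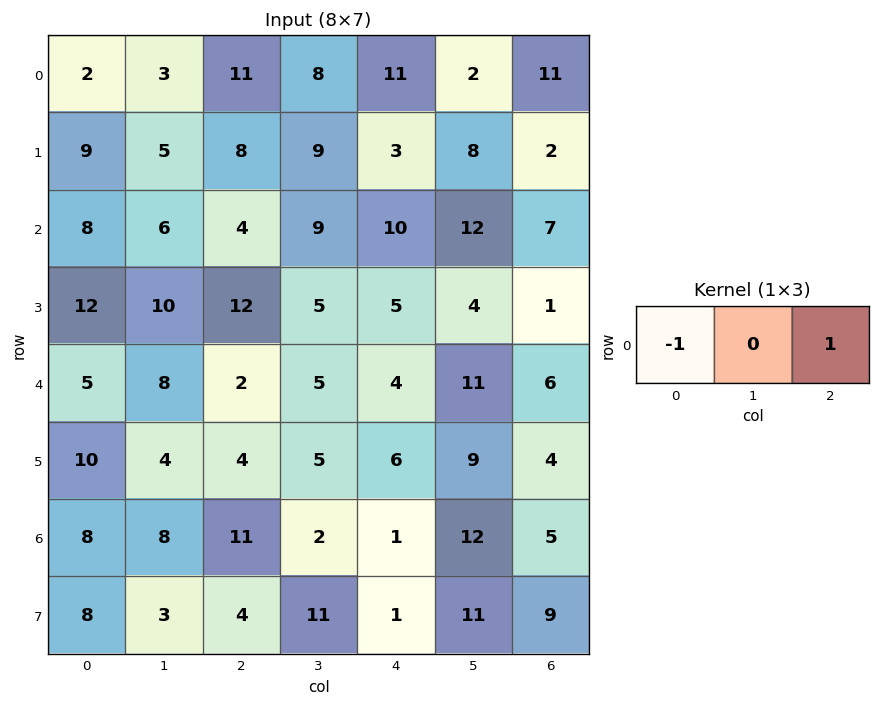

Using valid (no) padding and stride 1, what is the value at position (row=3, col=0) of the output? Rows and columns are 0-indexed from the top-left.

0

The receptive field on the input at this output position is [12 10 12]. Elementwise product with the kernel and sum: 12·-1 + 12·1.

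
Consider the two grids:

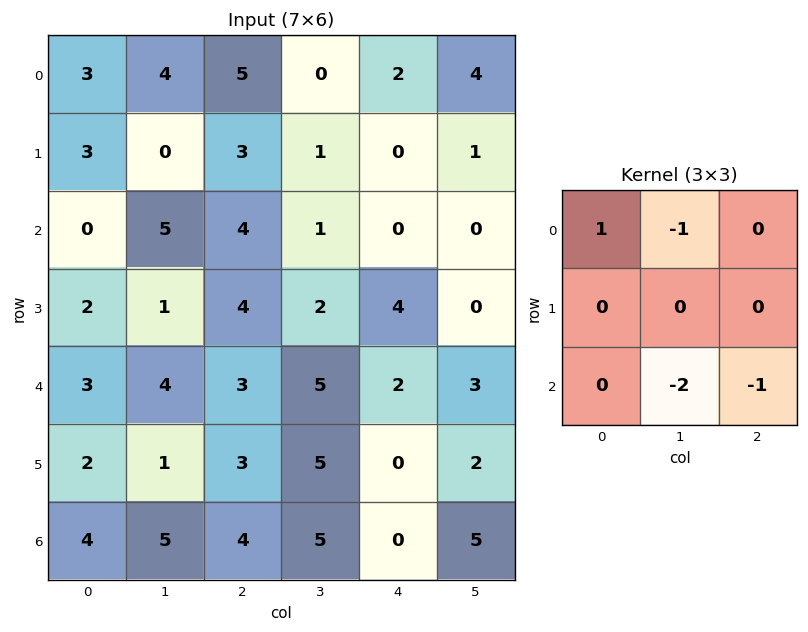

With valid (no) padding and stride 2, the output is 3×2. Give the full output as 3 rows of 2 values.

-15 3
-16 -9
-15 -12

Output[0,0]: The receptive field on the input at this output position is [3 4 5 / 3 0 3 / 0 5 4]. Elementwise product with the kernel and sum: 3·1 + 4·-1 + 5·-2 + 4·-1.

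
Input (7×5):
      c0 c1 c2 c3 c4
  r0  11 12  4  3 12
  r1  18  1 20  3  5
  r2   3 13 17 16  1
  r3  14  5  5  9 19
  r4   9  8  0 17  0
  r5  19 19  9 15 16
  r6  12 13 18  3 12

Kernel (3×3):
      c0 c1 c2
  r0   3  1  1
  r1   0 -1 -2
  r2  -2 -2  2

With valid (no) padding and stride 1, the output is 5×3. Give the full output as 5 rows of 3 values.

Output[0,0]: The receptive field on the input at this output position is [11 12 4 / 18 1 20 / 3 13 17]. Elementwise product with the kernel and sum: 11·3 + 12·1 + 4·1 + 1·-1 + 20·-2 + 3·-2 + 13·-2 + 17·2.
Output[0,1]: The receptive field on the input at this output position is [12 4 3 / 1 20 3 / 13 17 16]. Elementwise product with the kernel and sum: 12·3 + 4·1 + 3·1 + 20·-1 + 3·-2 + 13·-2 + 17·-2 + 16·2.

10 -11 -50
0 -25 60
-10 67 -13
-14 -31 10
-16 -54 -48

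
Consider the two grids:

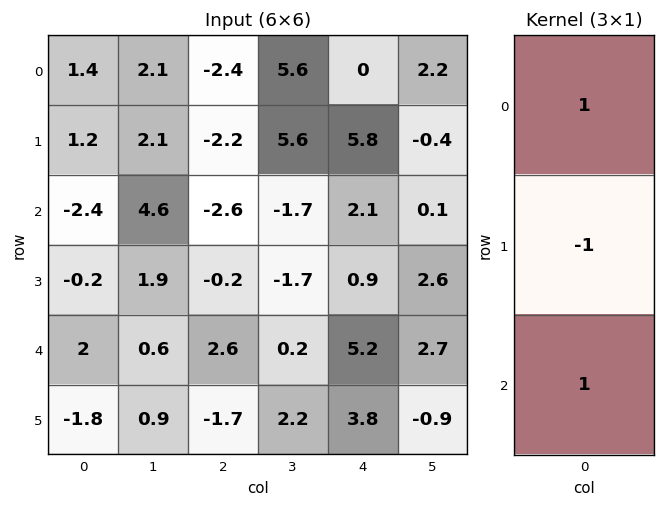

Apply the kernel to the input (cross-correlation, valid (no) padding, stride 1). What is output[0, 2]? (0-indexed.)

The receptive field on the input at this output position is [-2.4 / -2.2 / -2.6]. Elementwise product with the kernel and sum: -2.4·1 + -2.2·-1 + -2.6·1.

-2.8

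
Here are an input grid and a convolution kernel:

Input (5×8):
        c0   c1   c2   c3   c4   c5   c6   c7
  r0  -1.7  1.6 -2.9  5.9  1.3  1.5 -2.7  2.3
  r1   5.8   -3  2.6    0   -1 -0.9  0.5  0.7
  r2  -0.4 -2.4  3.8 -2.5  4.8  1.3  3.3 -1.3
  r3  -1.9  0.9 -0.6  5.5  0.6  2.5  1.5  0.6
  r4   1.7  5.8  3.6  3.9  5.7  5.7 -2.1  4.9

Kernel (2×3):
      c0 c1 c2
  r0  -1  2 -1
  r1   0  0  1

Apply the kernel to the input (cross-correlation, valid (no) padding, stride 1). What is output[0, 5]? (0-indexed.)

-8.5

The receptive field on the input at this output position is [1.5 -2.7 2.3 / -0.9 0.5 0.7]. Elementwise product with the kernel and sum: 1.5·-1 + -2.7·2 + 2.3·-1 + 0.7·1.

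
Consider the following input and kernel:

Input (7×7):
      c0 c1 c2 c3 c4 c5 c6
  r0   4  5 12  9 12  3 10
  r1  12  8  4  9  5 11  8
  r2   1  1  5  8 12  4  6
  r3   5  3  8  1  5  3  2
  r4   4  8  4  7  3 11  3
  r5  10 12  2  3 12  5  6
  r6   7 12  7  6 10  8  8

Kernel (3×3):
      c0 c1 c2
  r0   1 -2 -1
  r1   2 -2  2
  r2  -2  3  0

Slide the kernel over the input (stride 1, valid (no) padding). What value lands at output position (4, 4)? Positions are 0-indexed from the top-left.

8

The receptive field on the input at this output position is [3 11 3 / 12 5 6 / 10 8 8]. Elementwise product with the kernel and sum: 3·1 + 11·-2 + 3·-1 + 12·2 + 5·-2 + 6·2 + 10·-2 + 8·3.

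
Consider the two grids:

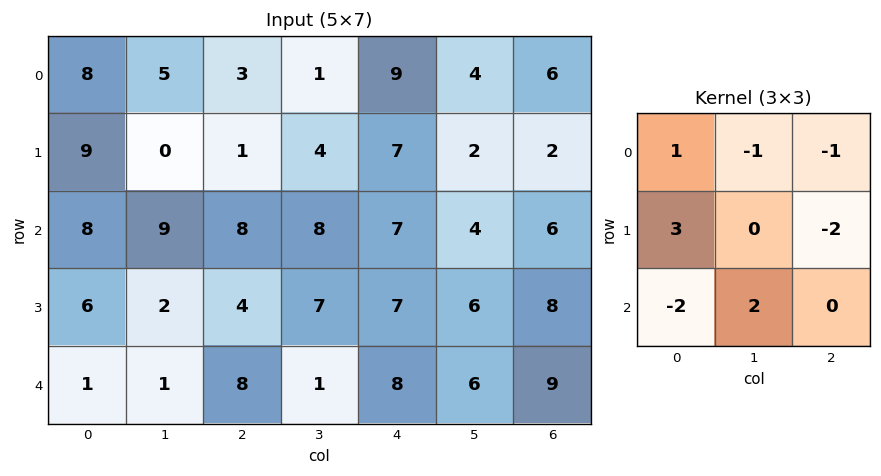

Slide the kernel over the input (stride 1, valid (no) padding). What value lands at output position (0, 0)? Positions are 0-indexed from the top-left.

The receptive field on the input at this output position is [8 5 3 / 9 0 1 / 8 9 8]. Elementwise product with the kernel and sum: 8·1 + 5·-1 + 3·-1 + 9·3 + 1·-2 + 8·-2 + 9·2.

27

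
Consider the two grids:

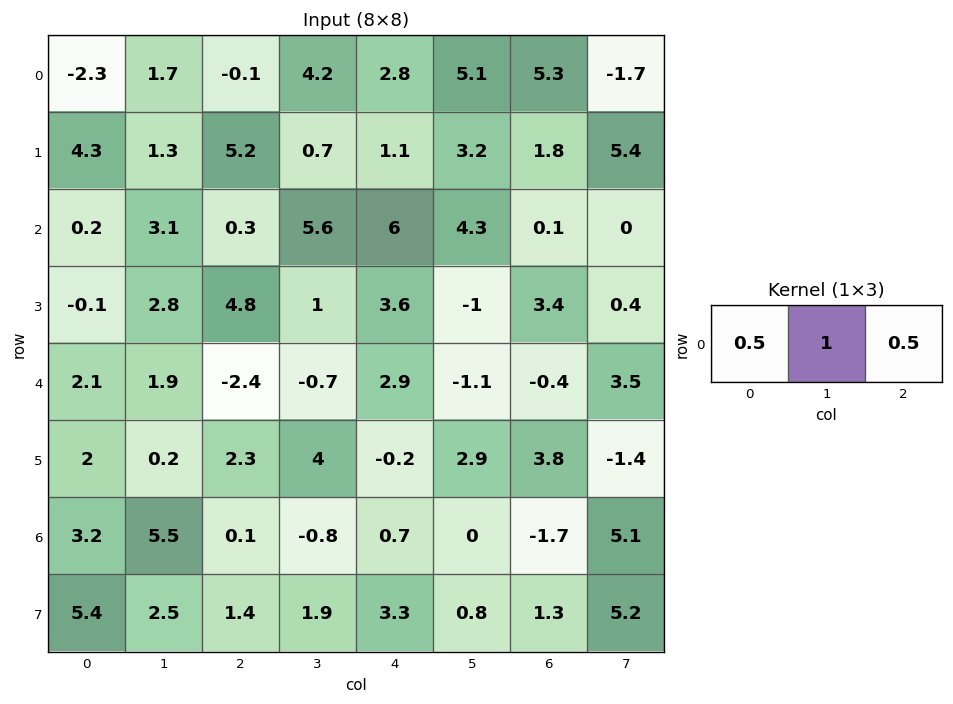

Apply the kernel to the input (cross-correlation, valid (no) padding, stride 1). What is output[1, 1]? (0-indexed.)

6.2

The receptive field on the input at this output position is [1.3 5.2 0.7]. Elementwise product with the kernel and sum: 1.3·0.5 + 5.2·1 + 0.7·0.5.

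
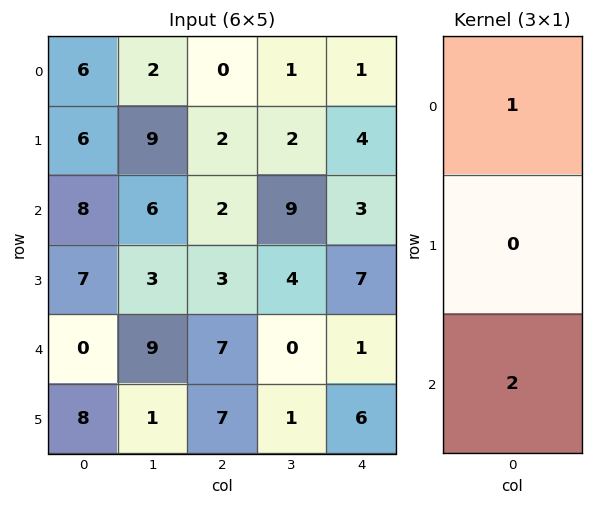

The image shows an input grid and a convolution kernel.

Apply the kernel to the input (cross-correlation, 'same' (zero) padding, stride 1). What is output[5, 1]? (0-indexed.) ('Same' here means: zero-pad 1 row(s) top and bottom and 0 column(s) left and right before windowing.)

9

The receptive field on the zero-padded input at this output position is [9 / 1 / 0]. Elementwise product with the kernel and sum: 9·1 + 0·2.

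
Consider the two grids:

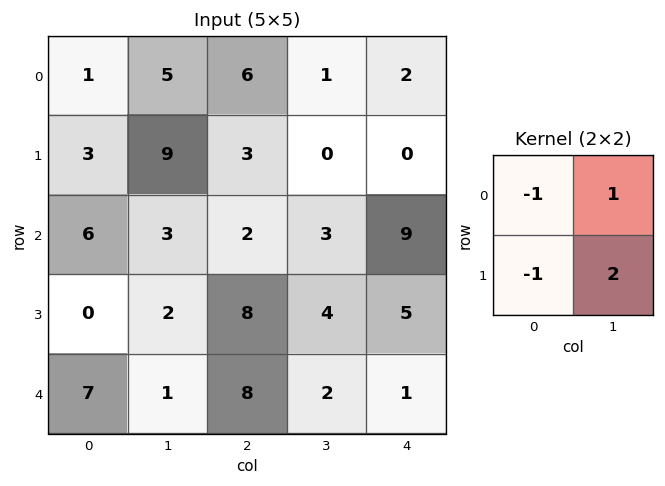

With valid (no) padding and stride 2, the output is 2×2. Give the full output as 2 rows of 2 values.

19 -8
1 1

Output[0,0]: The receptive field on the input at this output position is [1 5 / 3 9]. Elementwise product with the kernel and sum: 1·-1 + 5·1 + 3·-1 + 9·2.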